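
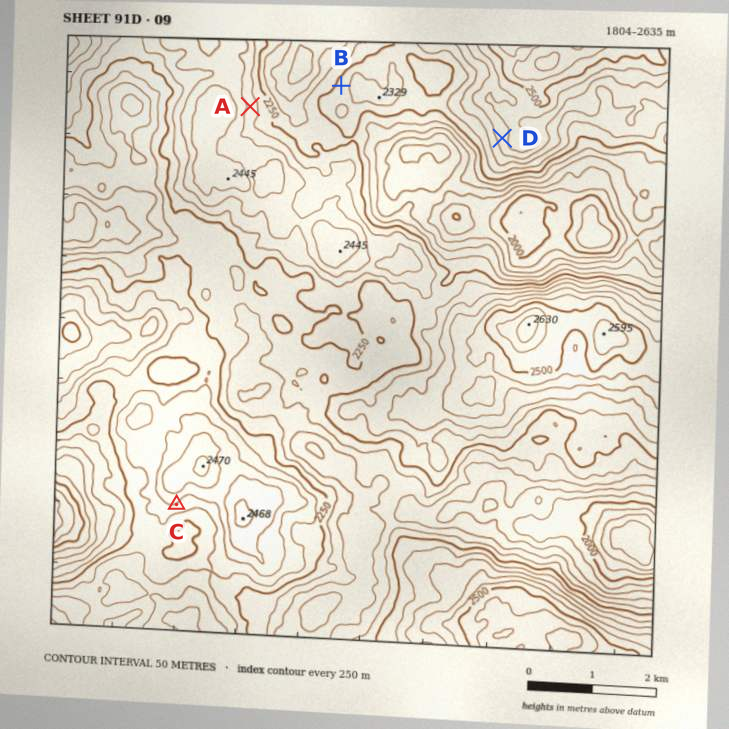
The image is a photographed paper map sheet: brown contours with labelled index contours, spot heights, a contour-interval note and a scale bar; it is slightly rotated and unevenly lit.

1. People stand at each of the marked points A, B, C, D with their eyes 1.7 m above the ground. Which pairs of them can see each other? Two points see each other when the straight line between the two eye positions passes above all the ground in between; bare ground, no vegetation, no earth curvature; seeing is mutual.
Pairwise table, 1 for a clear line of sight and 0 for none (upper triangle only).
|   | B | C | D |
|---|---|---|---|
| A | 1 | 0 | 1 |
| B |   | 0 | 0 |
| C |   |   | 0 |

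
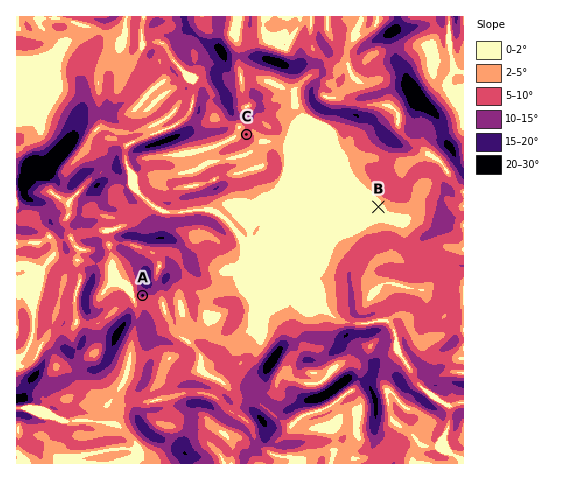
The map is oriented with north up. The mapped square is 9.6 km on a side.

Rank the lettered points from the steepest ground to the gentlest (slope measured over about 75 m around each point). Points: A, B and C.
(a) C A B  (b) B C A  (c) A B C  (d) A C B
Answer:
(d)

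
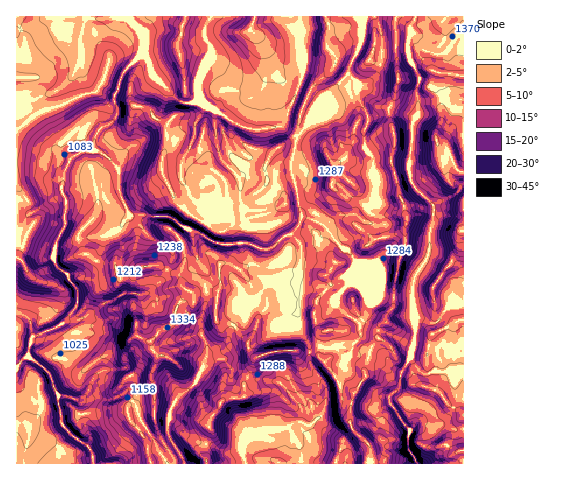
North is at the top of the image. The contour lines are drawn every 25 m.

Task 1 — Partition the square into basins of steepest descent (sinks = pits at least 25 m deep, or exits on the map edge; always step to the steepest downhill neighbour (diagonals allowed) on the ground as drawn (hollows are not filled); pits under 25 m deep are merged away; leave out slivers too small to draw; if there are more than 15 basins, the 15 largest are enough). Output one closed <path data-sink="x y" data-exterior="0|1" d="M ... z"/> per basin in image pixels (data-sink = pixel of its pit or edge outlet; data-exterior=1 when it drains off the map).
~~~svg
<path data-sink="92 458" data-exterior="0" d="M463 16l-447 1 1 447 134 0-4-23-15-18-4-9 0-8 9-10 17-6-3-16 8-18 6 0 14 9 10 17 8 8 7 22 6 8 12-19 7-3 16-2 0-14 10-24 17-6 29-1 15 2 26 33 7 2 5 5 3-3 9-14-1-9 5-16 8-12 1-11 7-7 0-5 7-9 1-22 5-25 7-15-2-17 3-11-15-52 3-25-6-22 0-10 6-11 4-17 18 2 13 5 8-15-1 18 5 7 0 23-6 12 1 12 4 6 9 4 6 14 5 4 3 0z"/><path data-sink="418 463" data-exterior="1" d="M438 72l-8 15-13-5-18-2-4 17-6 11 0 10 6 22-3 25 15 52-3 11 2 17-7 15-5 25 0 19-8 12 0 5-6 5-2 13-8 12-5 16 1 9-13 19-3 26 3 10 15 13 4 20 92-1 0-290-8-5-6-14-9-4-4-6-1-12 6-12 0-23-5-7z"/><path data-sink="242 451" data-exterior="0" d="M301 351l-23 0-23 7-10 24 0 14-16 2-7 3-12 19-1 6 2 5-5 11 1 22 129-1 8-22 12-8-6-10 1-20 3-10-16-11-5-10-17-19z"/><path data-sink="185 463" data-exterior="1" d="M165 356l-8 1-6 17 3 16-17 6-8 8 0 14 18 23 5 23 54 0 0-22 5-11-2-5 1-7-6-7-7-22-8-8-10-17z"/>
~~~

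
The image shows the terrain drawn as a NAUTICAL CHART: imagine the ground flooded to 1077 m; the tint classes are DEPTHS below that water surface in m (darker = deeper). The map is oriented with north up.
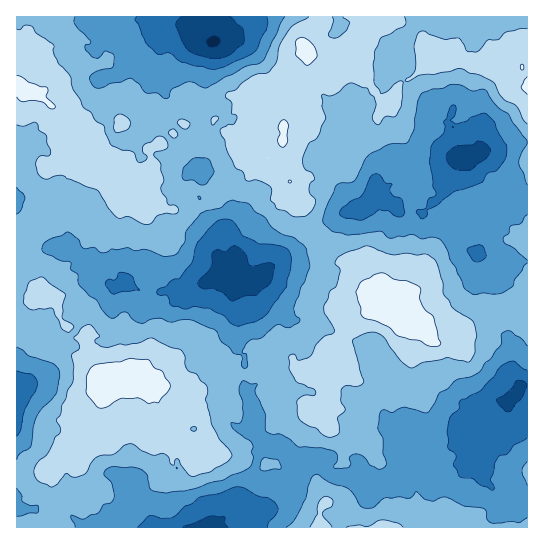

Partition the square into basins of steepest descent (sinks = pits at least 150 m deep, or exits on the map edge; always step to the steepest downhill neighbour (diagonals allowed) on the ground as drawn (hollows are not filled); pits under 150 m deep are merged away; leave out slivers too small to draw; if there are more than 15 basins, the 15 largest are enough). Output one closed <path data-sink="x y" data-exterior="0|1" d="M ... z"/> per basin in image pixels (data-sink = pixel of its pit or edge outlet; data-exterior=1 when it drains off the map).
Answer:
<path data-sink="254 282" data-exterior="0" d="M335 55l-13 2-14-2-4 20 1 11-2 8 5 23-22 6-2 2-2 16-12 3-13-8-15 5-8 0-20-18-7 1-8-3-6 3-14 0-6 9-4 2-10 10-10 4 3 16-5 14-10 9-12-1-1-8-7-7-10-4-14-3-7 4-5-2-5-6 0-8-8-8-3-18-10-18-12-10-10-6-11-1-3-4-2 0-1 219 3 1 7-4 9-9-4 7 2 7-4 12 10 20 4 3 8 0 17-10-1-7 14 5 6 0-2 11 3 6 0 12 14 19 5-7 6-2 6 1 16 7 11 0 27 17 10-4 14 0 10-8 15-5 17-4 10 1 16-9 0 24 14 8-6 6 2 16 7-4 23-5 13 0 12 16 15 0 14-13-2-7-8-2 6-2 9-9 3-9-5-5 9 0 7 4 7 0 6-5 14-4 6-7 1-8 0-31-3-9-14-9-4-9-4-3-4 1-3-7-15-12-10-21-17-1-22-17-9-13-4-24-14-20 0-4 4-2 12-3 16 0 12-5 9-1 7-8-2-9 2-13 24-13 6-14 8-8-10-9-12-22-6-6-5-4-13-2z"/><path data-sink="214 42" data-exterior="0" d="M527 16l-510 0-1 71 3 1 3 4 11 1 10 6 12 10 10 18 3 18 8 8 0 8 5 6 5 2 7-4 14 3 10 4 7 7 1 8 12 1 10-9 5-14-3-16 10-4 10-10 4-2 6-9 14 0 6-3 8 3 7-1 20 18 8 0 15-5 13 8 12-3 2-16 2-2 22-6-5-23 6-39 12 2 14-2 6 8 13 2 11 10 12 22 10 8 6-4 4-14 16-10 20-20 28 3 12 4 18-1 11 2 13-2 8 4 4 9z"/><path data-sink="466 155" data-exterior="0" d="M434 57l-21 20-16 10-4 14-14 13-6 14-24 13-2 12 2 10-7 8-9 1-12 5-16 0-12 3-4 2 0 4 14 20 5 27 13 15 6 3 11 9 17 1 10 21 15 12 3 7 6 0 6 11 15 9 9 3 12 16 6 3 16 1 6-3 2-8 9-9 25-19 10 4 6 0 7-4 10 1 0-229-5-10-8-4-13 2-11-2-18 1-12-4z"/><path data-sink="515 395" data-exterior="0" d="M525 305l-7 0-7 4-6 0-10-4-25 19-9 9-2 8-6 3-16-1-6-3-12-16-9-3 2 9 0 31-3 10-4 5-14 4-6 5-7 0-7-4-10 1 6 4-2 7-10 11-6 2 8 2 2 7-12 12-15 2 11 13 0 19-15 12-7 9 0 9 4 11 22 15 3 11 89 0 8-5 7 5 74-1 0-220z"/><path data-sink="209 527" data-exterior="1" d="M263 368l-14 8-10-1-26 6-20 12-10-1-10 4-11-8-2 1 13 12 5 7 16-3 9 6 2 7 3 15-1 12-8 10-6 1-14 11-7-5 1-8 11-7-6-12-7 2-24 0-9-13-8 0-27 15-6-6-8-1-6-7-8 9-12 19 12 8 26 30-8 10-12-2-13-13-1-7-17-15-3 3 0 4 18 20 0 18-2 10-12 8 267 1 2-18 5-8-4-11 0-9 7-9 15-12 1-12-3-11-18-17-5-9-13 0-23 5-7 4-2-16 6-6-14-8z"/><path data-sink="17 385" data-exterior="1" d="M31 297l-5 7-10 5 0 161 18-1 9 3 24-25 8-13 8-8 0-25 6-6 19-9-19-23-1-14-6-10-11-3-2-5-2 4-16 9-8 0-4-3-10-20 4-12z"/>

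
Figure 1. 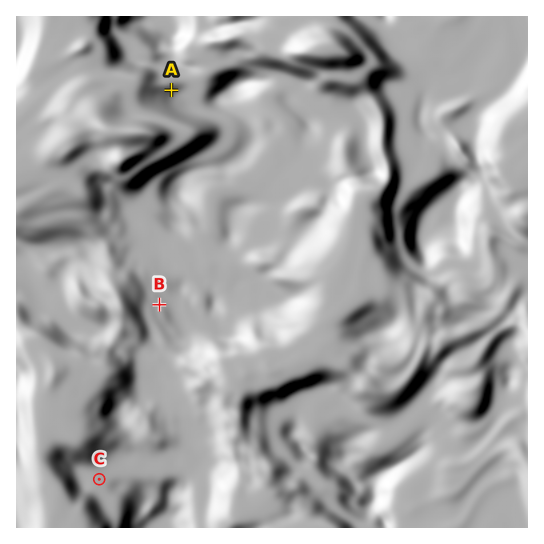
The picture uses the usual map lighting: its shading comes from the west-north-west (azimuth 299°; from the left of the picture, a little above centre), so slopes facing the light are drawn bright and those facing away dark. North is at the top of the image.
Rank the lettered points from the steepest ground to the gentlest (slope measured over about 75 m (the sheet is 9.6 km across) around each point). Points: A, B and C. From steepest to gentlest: A B C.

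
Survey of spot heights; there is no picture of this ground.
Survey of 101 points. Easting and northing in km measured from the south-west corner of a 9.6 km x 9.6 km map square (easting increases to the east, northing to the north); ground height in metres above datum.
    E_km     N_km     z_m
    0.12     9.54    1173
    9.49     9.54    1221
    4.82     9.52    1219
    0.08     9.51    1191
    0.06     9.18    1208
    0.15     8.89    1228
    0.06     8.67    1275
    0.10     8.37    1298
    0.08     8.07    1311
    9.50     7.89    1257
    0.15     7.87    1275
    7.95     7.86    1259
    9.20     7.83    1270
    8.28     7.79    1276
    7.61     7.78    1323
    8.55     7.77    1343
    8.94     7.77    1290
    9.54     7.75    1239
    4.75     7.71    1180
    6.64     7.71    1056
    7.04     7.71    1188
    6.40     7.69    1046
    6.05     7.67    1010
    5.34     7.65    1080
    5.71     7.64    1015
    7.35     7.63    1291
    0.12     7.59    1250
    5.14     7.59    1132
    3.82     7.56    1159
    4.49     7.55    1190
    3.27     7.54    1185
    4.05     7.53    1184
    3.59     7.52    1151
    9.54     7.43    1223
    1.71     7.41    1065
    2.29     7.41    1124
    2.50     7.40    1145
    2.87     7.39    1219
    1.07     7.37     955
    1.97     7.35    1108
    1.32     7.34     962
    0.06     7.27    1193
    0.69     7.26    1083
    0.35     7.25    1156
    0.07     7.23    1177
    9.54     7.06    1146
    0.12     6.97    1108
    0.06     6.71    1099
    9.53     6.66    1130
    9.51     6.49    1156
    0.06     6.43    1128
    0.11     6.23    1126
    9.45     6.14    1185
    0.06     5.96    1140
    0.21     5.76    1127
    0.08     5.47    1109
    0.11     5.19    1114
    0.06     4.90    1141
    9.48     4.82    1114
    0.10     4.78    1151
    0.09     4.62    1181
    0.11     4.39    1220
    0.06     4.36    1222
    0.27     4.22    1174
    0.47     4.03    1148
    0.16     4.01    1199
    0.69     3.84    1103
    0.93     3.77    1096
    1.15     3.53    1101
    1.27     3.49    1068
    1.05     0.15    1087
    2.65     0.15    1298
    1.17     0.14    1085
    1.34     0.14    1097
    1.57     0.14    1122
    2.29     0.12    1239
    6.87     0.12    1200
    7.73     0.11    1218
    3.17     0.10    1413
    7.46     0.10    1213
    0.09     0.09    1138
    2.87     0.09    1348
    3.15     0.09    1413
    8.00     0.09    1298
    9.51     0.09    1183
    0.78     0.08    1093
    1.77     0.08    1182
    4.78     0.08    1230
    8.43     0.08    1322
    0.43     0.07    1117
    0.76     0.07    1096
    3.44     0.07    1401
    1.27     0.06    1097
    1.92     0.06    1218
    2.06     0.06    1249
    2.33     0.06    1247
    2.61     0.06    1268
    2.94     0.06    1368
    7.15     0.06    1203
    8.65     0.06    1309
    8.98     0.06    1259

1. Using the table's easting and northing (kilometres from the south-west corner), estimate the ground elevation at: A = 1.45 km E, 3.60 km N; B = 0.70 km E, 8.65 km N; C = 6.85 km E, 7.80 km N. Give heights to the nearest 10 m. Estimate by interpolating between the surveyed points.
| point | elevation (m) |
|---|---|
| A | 1070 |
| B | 1140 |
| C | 1110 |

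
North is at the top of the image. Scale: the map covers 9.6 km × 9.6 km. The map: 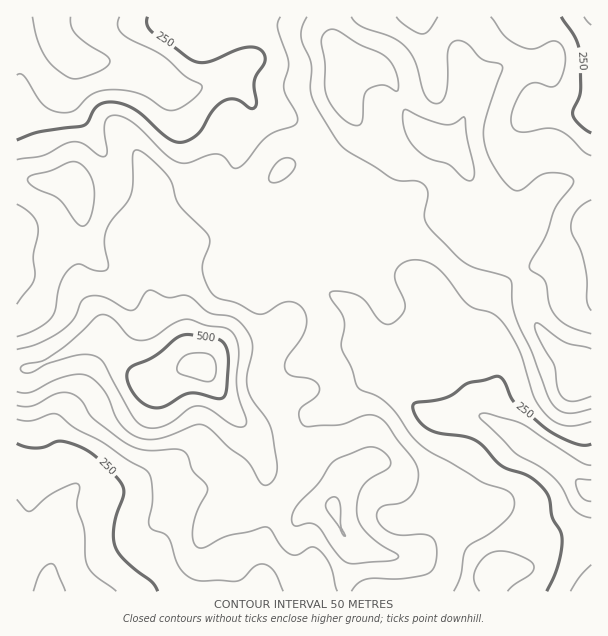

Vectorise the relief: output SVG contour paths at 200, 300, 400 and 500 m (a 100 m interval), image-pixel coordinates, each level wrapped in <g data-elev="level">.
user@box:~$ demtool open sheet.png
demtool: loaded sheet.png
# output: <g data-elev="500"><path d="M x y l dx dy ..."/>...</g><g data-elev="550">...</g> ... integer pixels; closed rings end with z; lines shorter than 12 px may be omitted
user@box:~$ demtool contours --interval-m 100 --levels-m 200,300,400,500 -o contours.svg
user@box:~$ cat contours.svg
<g data-elev="200"><path d="M570 591l9-14 12-12"/><path d="M591 518l-9-3-7-5-5-6-9-18-7-8-14-11-25-14-34-34-2-3 3-3 4 0 35 10 58 38 12 4"/><path d="M17 499l9 11 4 1 24-19 18-8 6 0 2 4-3 19 7 23 1 25 2 9 8 11 21 16"/><path d="M119 17l-1 9 5 9 38 19 24 22 16 8 1 5-6 7-14 11-12 3-6-1-17-12-10-4-15-3-17 0-15 5-16 16-14 1-9-2-7-5-20-29-4-2-3 1"/></g><g data-elev="300"><path d="M454 591l7-15 3-21 2-6 5-5 21-12 16-14 6-11-1-10-6-6-25-9-56-33-14-12-15-23-10-10-10-8-18-8-3-5-5-16-9-19-1-6 3-15 0-9-13-19-1-6 3-2 8 0 17 5 8 6 14 19 6 3 4 0 10-7 5-9-1-8-9-21 0-6 2-4 6-6 8-3 9 0 11 4 13 11 24 30 8 4 16 4 12 11 16 29 14 45 13 18 8 6 11 4 10 0 15-4"/><path d="M508 591l5-6 18-12 3-7-3-5-9-4-10-4-11-2-7 1-6 2-6 6-5 7-3 12 6 12"/><path d="M17 419l13 2 20-7 7 0 17 14 27 13 27 19 19 11 4 8 2 15-4 31 4 5 11 3 4 4 10 27 5 8 6 5 12 4 36 0 6-3 12-12 9-2 6 3 5 5 8 19"/><path d="M591 311l-4-9 0-23-4-19-3-12-8-14-1-7 1-8 4-8 7-7 8-4"/><path d="M17 204l10 6 6 6 4 6 1 8-5 25 2 18-1 6-3 6-14 19"/><path d="M591 156l-7-4-17-17-9-5-12-2-24 4-6-1-3-3-2-6 1-8 9-22 6-6 6-3 6 0 12 4 6-2 4-7 3-9 1-16-4-8-6-4-6 1-16 7-6-1-9-3-13-9-14-19"/><path d="M280 17l-2 6 0 6 11 34-5 26 2 7 11 18 0 8-4 4-17 5-9 5-8 8-13 17-7 7-6 0-8-10-7-4-9 1-21 8-12-2-12-8-30-30-9-5-9-3-8 2-3 6 0 11 2 16-2 6-6 0-16-13-9-1-9 2-23 12-25 4"/><path d="M438 17l-9 13-3 3-4 1-14-7-12-10"/></g><g data-elev="400"><path d="M347 563l7 1 35-3 6-1 4-3-2-3-16-9-13-11-7-9-4-9 1-16 5-14 6-7 17-9 4-5 0-4-3-6-6-5-6-3-12 1-30 14-15 21-20 21-6 11 0 6 2 5 15-3 9 4 18 26z"/><path d="M17 392l7 1 6-1 32-15 13-3 11 1 7 4 9 9 6 10 11 24 6 7 9 7 10 3 12 0 14-4 24-10 9 0 7 4 18 18 18 13 17 25 3 0 4-2 6-9 1-12-6-34-5-9-14-20-5-12 0-12 5-25 0-9-9-15-10-9-24-5-17-14-6-3-18 3-15-7-4-1-5 4-7 13-6 3-6-1-20-11-13-2-10 4-8 18-14 14-22 12-21 5"/><path d="M591 349l-25-6-26-19-3-1-2 1 0 6 3 8 16 27 3 22 4 9 5 4 6 1 19-5"/><path d="M467 180l3 1 3-2 1-8-7-33-3-21-11 7-7 1-21-6-18-9-3 0-1 7 1 12 4 9 6 9 14 11 21 6z"/><path d="M353 125l6 0 3-3 2-24 3-8 7-3 9-2 13 6 2-4 0-9-5-13-9-9-25-12-21-13-8-2-6 4-3 8 4 22 0 29 4 9 7 11 9 9z"/></g><g data-elev="500"><path d="M150 407l6 1 8-1 19-12 8-2 9 1 18 5 6-2 3-8 1-29-1-10-3-7-9-5-24-3-8 0-7 4-23 18-22 10-3 4-1 4 3 12 8 12z"/></g>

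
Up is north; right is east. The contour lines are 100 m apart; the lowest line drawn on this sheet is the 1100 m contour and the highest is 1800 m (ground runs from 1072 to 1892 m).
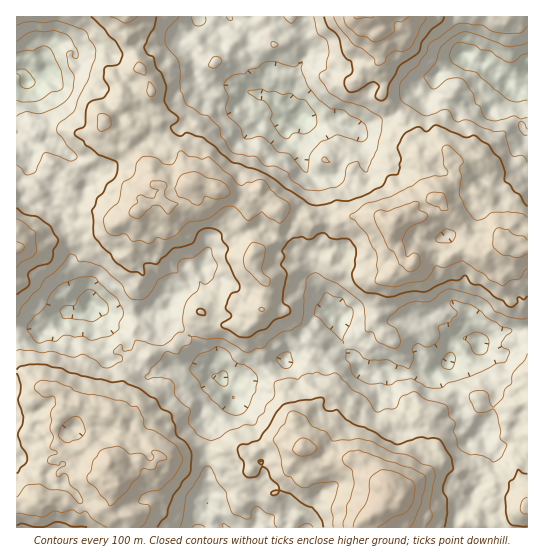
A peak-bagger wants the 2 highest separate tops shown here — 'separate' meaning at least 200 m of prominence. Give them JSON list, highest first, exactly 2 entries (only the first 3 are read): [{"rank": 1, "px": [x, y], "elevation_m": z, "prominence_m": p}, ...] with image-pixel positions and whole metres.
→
[{"rank": 1, "px": [389, 491], "elevation_m": 1892, "prominence_m": 820}, {"rank": 2, "px": [109, 463], "elevation_m": 1798, "prominence_m": 377}]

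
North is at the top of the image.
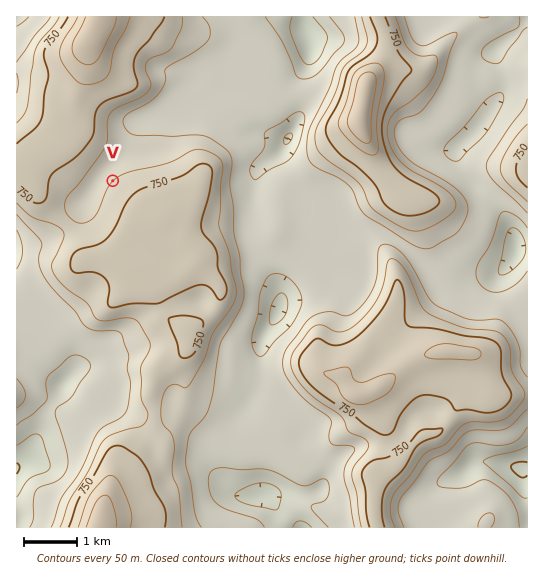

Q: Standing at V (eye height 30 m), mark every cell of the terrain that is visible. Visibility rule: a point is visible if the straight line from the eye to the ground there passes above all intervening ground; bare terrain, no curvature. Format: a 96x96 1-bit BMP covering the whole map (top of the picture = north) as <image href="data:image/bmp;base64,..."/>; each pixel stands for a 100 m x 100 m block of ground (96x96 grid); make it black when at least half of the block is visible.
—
<image width="96" height="96" href="data:image/bmp;base64,Qk2+BAAAAAAAAD4AAAAoAAAAYAAAAGAAAAABAAEAAAAAAIAEAAATCwAAEwsAAAIAAAAAAAAA////AAAAAAAAAAAAAAAAAAAAAAAAAAAAAAAAAAAAAAAAAAAAAAAAAAAAAAAAAAAAAAAAAAAAAAAAAAAAAAAAAAAAAAAAAAAAAAAAAAAAAAAAAAAAAAAAAAAAAAAAAAAAAAAAAAAAAAAAAAAAAAAAAAAAAAAAAAAAAAAAAAAAAAAAAAAAAAAAAAAAAAAAAAAAAAAAAAAAAAAAAAAAAAAAAAAAAAAAAAAAAAAAAAAAAAAAAAAAAAAAAAAAAAAAAAAAAAAAAAAAAAAAAAAAAAAAAAAAAAAAAAAAAAAAAAAAAAAAAAAAAAAAAAAAAAAAAAAAAAAAAAAAAAAAAAAAAAAAAAAAAAAAAAAAAAAAAAAAAAAAAAAAAAAAAAAAAAAAAAAAAAAAAAAAAAAAAAAAAAAAAAAAAAAAAAAAAAAAAAAAAAAAAAAAAAAAAAAAAAAAAAAAAAAAAAAAAAAAAAAAAAAAAAAAAAAAAAAAAAAAAAAAAAAAAAAAAAAAAAAAAAAAAAAAAAAAAAAAAAAAAAAAAAAAAAAAAAAAAAAAAAAAAAAAAAAAAAAAAAAAAAAAAAAAAAAAAAAAAAAAAAAAAAAAAAAAAAAAAAAAAAAAAAAAAAAAAAAAAAAAAAAAAAAAAAAAAAAAAAAAAAAAAAAAAAAAAAAAAAAAAAAAAAAAAAAAAAAAAAAAAAAAAAAAAAAAAAAAAAAAAAAAAAAAAAAAAAAAAAAAAAAAAAAAAAAAAAAAAAAAAAAAAAAAAAAAAAAAAAAAAAAAAAAAAAAAAAAAAAAAAAAAAAAAAAAAAAAAAAAAAAAAAAAAAAAAAAAAAAAAAAAAPgAAAAAAAAAAAAAAf4AAAAAAAAAAAAAAf8AAAAAAAAAAAAAAP+AAAAAAAAAAAAAAP/AAAAAAAAAAAAAAf/AAAAAAAAAAAAAA//AAAAAAAAAAAAAB//gAAAAAAAAAAAAD//gAAAAAAAAAAAAH//wAAAAAAAAAAAAH//4AAAAAAAAAAAAP//8AAAAAAAAAAAAP///AAAAAAAAAAAAP///4AAAAAAAAAAAP////wAAAAAAAAAAP////4AAAAAAAAAAH////4AAAAAAAAAAD////4AAAAAAAAAAA////wAAAAAAAAAAAP///wAAAAAAAAAAAH///gAAAAMAAAAAAD///AAAAA8AAAAAAD//+AAAAB4AAAAAAB//4AAAAH4AAAAAAB///4AAAP4AAAAAAB////AAAP4AAAAAAD////8AAP4AAAAAAH/////wAP4AAAAAAH/////+AP4AAAAAAH//////wP4AAAAAAH////////4AAAAAAH////////8AAAAAAH/gf///B/8AAAAAAP+AP///A/8AAAAAAP+AH///Af4AAAAAAf8AH///AP4AAAAAAf8AP//+AP8AAAAAAH8AP//+AH+AAAAAAD8Af//8AH/AAAAAAA+A///8AD/gAAAAAAfA///wAB/gAAAAAAPg/+fgAD/gAAAAAAHg/APgAD/gAAAAAADw4APAAH/AAAAAAAAwQAHAAP/AAAAA="/>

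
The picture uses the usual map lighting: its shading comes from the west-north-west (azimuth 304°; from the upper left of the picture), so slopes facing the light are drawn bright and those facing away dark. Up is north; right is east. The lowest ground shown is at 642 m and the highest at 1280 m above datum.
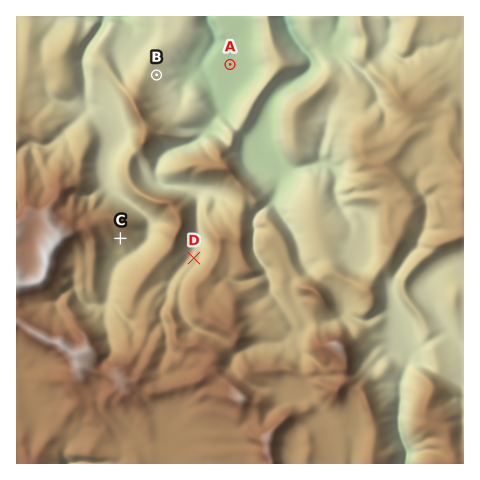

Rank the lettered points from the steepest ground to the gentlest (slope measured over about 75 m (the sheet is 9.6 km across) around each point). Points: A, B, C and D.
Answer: C B D A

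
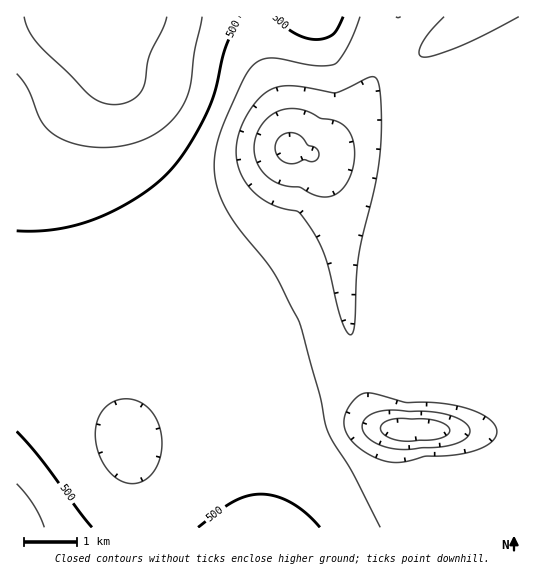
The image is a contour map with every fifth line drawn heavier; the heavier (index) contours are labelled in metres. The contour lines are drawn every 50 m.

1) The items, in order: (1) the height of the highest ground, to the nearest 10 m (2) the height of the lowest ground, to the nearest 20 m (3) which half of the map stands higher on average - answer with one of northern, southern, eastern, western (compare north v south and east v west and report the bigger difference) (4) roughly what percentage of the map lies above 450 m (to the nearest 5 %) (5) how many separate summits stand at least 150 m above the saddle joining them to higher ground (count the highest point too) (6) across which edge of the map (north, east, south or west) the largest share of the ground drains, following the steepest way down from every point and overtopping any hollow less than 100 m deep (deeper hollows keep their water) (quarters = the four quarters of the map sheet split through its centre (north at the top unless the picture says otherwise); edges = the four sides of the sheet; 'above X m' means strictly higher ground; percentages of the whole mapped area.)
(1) The highest point reaches roughly 650 m.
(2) About 260 m is the lowest elevation on the sheet.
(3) Taken as a whole, the western half is higher than the eastern.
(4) Ground above 450 m makes up about 50 % of the sheet.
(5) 1 summit rises at least 150 m above its surroundings.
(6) Drainage is mainly to the north: more ground falls towards that edge than towards any other.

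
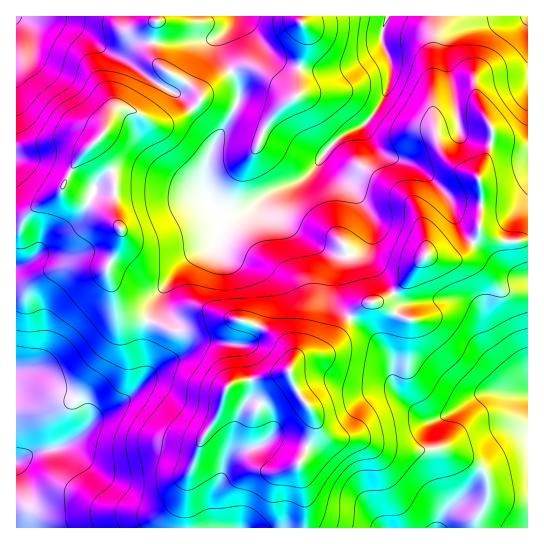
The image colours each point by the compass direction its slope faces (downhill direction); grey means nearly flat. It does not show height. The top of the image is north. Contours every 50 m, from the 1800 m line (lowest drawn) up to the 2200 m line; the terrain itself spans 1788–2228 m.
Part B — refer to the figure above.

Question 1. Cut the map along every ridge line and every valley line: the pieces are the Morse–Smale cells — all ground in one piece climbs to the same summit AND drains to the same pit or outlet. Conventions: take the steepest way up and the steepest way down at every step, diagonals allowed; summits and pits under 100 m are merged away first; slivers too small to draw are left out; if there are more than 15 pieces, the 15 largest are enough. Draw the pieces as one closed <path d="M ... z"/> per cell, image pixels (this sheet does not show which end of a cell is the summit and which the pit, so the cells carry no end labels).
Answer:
<path d="M527 16l-140 0-6 17 0 9 8 17 2 16-4 16-14 23-8 10-24 12-17 17-11 17-10 9-36 14-17 16-24 10-6 8-4 15-34 22-23 29-7 12-4 16 26 10 16 0 39-12 18 2 19 8 12 8 13 16 0 12 6-6 8-4 14-2 8-4 6-6 15-24 13-12 6-4 12-2 16-9 31-36 16 3 12 0 7-3 14-15 4-13 4 7 8 4 12 2 24-1z"/><path d="M479 228l-4 13-14 15-7 3-28-3-31 36-16 9-12 2-6 4-13 12-15 24-6 6-8 4-14 2-8 4-6 7-2 7 3 8 9 17 11 12 3 9-6 24-10 20 5 26 2 39 222-1 0-286-25 0-12-2-8-4z"/><path d="M234 319l-13 1-31 11-16 0-27-10-3 13 1 40-8 15-15 14-27 14-13 16-13 10-12 5-26 5-15 8 0 66 289 1 0-27-6-38 6-10 8-22 2-12-3-9-11-12-9-17-3-8 3-16-5-11-21-17-19-8z"/><path d="M94 143l-17 16-16 31-6 6-20 11-12 10-7 2 1 241 22-9 22-4 14-8 20-22 34-20 12-14 4-9-1-40 4-13-18-5-11-9-11-32 0-9 9-19 4-17-6-16 0-36-6-13z"/><path d="M386 16l-151 0-2 2-5 11-8 8-1 9 18 39 2 13-10 21-20 34-5 20 1 24 14 16 6 3 17-3 8-4 17-16 36-14 10-9 11-17 17-17 26-14 13-17 7-14 4-16-2-16-8-17 0-9 6-14z"/><path d="M29 16l-13 1 1 202 6-2 12-10 20-11 6-6 16-31 27-26 5-15 9-9 12 0 24 14 9 1 15-5 14-10-13-14-24-12-28-22-20-9-33-25-21-7z"/><path d="M193 108l-15 11-15 5-9-1-24-14-12 0-9 9-5 15-9 10 14 22 6 13 0 36 6 16-4 17-9 19 0 9 11 32 8 8 16 5 5-1 8-22 24-31 17-13 14-6 6-8 6-17 8-5-12-4-14-16-1-24 5-20 7-15-4-8z"/><path d="M234 16l-76 0-5 17 0 21 4 9 13 10 21 12 8 8 1 8-7 8 19 21 5 9 12-20 10-21-2-13-18-39 1-9 8-8z"/><path d="M157 16l-128 1 24 3 21 7 33 25 20 9 28 22 24 12 14 13 7-7-1-8-8-8-29-17-7-10-2-25 4-12z"/>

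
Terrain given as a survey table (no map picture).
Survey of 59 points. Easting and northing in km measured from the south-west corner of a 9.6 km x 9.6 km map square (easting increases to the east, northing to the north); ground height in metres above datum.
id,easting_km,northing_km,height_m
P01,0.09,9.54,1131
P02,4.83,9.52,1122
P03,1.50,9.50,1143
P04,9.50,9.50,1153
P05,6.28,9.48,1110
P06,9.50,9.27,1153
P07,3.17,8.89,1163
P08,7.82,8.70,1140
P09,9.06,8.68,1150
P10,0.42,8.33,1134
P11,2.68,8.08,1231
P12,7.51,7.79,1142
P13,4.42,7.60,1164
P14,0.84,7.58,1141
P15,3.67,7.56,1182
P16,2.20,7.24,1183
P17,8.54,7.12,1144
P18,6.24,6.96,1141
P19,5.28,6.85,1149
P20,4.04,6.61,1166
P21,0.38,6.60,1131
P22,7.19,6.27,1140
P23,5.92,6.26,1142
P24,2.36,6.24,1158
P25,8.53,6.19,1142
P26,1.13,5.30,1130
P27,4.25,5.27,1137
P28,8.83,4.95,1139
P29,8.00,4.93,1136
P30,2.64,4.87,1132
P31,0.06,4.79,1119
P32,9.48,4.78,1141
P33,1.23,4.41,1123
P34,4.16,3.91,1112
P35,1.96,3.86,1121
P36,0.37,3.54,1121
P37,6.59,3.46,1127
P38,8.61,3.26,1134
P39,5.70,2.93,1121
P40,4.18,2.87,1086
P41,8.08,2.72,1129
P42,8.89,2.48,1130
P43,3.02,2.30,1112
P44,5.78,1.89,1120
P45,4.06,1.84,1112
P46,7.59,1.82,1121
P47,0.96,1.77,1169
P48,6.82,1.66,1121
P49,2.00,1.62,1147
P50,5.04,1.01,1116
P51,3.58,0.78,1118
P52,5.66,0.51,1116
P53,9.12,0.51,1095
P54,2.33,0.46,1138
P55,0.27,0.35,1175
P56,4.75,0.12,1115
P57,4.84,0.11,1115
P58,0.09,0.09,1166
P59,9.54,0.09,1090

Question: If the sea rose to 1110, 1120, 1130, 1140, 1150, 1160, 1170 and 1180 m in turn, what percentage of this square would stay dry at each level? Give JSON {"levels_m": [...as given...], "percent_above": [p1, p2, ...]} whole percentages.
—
{"levels_m": [1110, 1120, 1130, 1140, 1150, 1160, 1170, 1180], "percent_above": [94, 78, 58, 36, 18, 11, 7, 3]}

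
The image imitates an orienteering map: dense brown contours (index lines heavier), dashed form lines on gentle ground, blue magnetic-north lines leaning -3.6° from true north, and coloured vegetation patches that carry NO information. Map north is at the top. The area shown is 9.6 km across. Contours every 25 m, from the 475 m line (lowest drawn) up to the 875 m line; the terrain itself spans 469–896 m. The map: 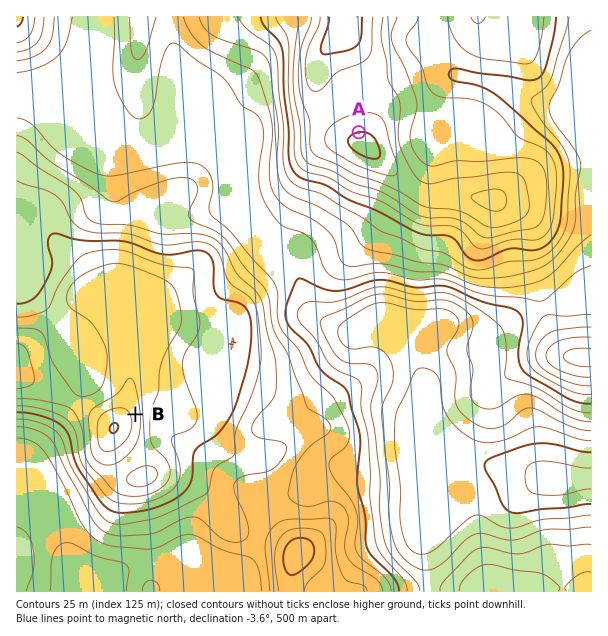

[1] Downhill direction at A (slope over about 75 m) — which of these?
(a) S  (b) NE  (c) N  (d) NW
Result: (c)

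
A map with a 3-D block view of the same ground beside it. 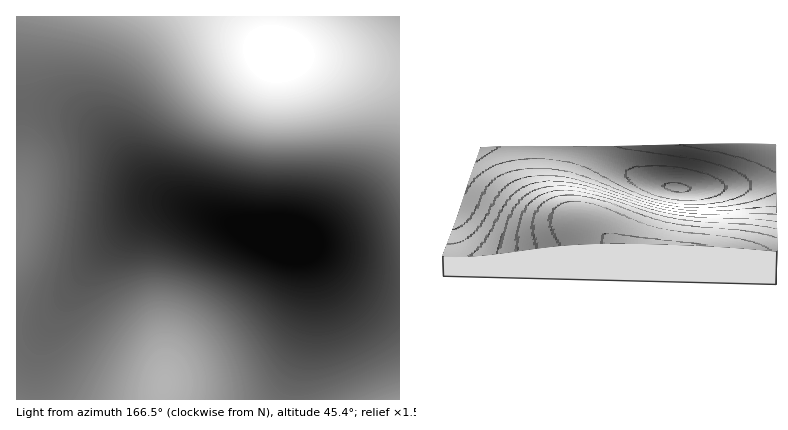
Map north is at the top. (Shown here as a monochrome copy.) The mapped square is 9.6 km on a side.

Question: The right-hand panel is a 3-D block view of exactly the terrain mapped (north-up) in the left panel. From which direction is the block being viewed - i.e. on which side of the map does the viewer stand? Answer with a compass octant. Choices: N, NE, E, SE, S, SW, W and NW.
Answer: S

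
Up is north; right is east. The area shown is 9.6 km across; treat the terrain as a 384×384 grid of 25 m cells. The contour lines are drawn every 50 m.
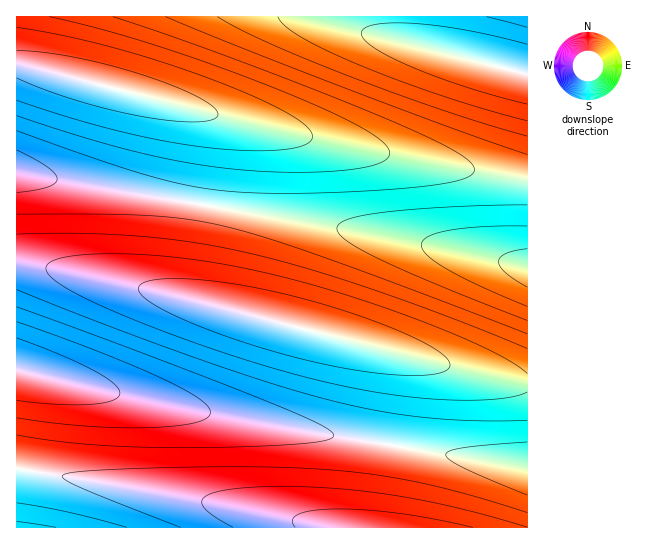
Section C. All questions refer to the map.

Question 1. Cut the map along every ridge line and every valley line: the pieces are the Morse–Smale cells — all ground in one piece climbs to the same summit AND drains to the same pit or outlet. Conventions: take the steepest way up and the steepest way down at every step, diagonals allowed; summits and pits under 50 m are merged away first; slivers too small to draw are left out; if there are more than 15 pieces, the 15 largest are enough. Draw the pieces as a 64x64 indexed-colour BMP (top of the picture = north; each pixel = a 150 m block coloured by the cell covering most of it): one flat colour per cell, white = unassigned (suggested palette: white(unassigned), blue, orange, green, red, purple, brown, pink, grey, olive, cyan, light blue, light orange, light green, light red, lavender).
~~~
<image width="64" height="64" href="data:image/bmp;base64,Qk12CAAAAAAAAHYAAAAoAAAAQAAAAEAAAAABAAQAAAAAAAAIAAATCwAAEwsAABAAAAAAAAAA////ALR3HwAOf/8ALKAsACgn1gC9Z5QAS1aMAMJ34wB/f38AIr28AM++FwDox64AeLv/AIrfmACWmP8A1bDFAIiIiIiIiIiIiIiIiIiIiIiIiIMzMzMzMzMzMzMzMzMziIiIiIiIiIiIiIiIiIiIiDMzMzMzMzMzMzMzMzMzMzOIiIiIiIiIiIiIiIiIiDMzMzMzMzMzMzMzMzMzMzMzM4iIiIiIiIiIiIiIgzMzMzMzMzMzMzMzMzMzMzMzMzMziIiIiIiIiIiDMzMzMzMzMzMzMzMzMzMzMzMzMzMzMzOIiIiIiIgzMzMzMzMzMzMzMzMzMzMzMzMzMzMzMzMzM4iIiDMzMzMzMzMzMzMzMzMzMzMzMzMzMzMzMzMzMzMzMzMzMzMzMzMzMzMzMzMzMzMzMzMzMzMzMzMzMzMzMzMzMzMzMzMzMzMzMzMzMzMzMzMzMzMzMzMzMzMzMxERETMzMzMzMzMzMzMzMzMzMzMzMzMzMzMzMzMzERERERERMzMzMzMzMzMzMzMzMzMzMzMzMzMzMzMREREREREREREzMzMzMzMzMzMzMzMzMzMzMzMzMxERERERERERERERETMzMzMzMzMzMzMzMzMzMzMzERERERERERERERERERERMzMzMzMzMzMzMzMzMzMxEREREREREREREREREREREREzMzMzMzMzMzMzMzERERERERERERERERERERERERERETMzMzMzMzMzMzERERERERERERERERERERERERERERERMzMzMzMzMxEREREREREREREREREREREREREREREREREzMzMzMxERERERERERERERERERERERERERERERERERETMzMRERERERERERERERERERERERERERERERERERERFEMRERERERERERERERERERERERERERERERERERERREREQRERERERERERERERERERERERERERERERERERRERERERBERERERERERERERERERERERERERERERERREREREREREERERERERERERERERERERERERERERERREREREREREREQRERERERERERERERERERERERERERRERERERERERERERBERERERERERERERERERERERERREREREREREREREREREERERERERERERERERERERERFEREREREREREREREREREQRERERERERERERERERERFERERERERERERERERERERERBERERERERERERERERFEREREREREREREREREREREREREERERERERERERERFEREREREREREREREREREREREREREQRERERERERERF3d0RERERERERERERERERERERERERERBERERERERd3d3d0REREREREREREREREREREREREREREERERERd3d3d3d3dEREREREREREREREREREREREREREQREXd3d3d3d3d3d0RERERERERERERERERERERERERERHd3d3d3d3d3d3d3RERERERERERERERERERERERERFVVd3d3d3d3d3d3d3dERERERERERERERERERERERFVVVVV3d3d3d3d3d3d3d0RERERERERERERERERERVVVVVVVVXd3d3d3d3d3d3d3REREREREREREREREVVVVVVVVVVVVd3d3d3d3d3d3d3dERERERERERERVVVVVVVVVVVVVVVV3d3d3d3d3d3d3d3REREREREVVVVVVVVVVVVVVVVVVVXd3d3d3d3d3d3d3dERERVVVVVVVVVVVVVVVVVVVVVVVd3d3d3d3d3d3d3d1VVVVVVVVVVVVVVVVVVVVVVVVVVV3d3d3d3d3d3ZmZmVVVVVVVVVVVVVVVVVVVVVVVVVVVXd3d3d3dmZmZmZmZVVVVVVVVVVVVVVVVVVVVVVVVVVVd3d2ZmZmZmZmZmZlVVVVVVVVVVVVVVVVVVVVVVVVVVVmZmZmZmZmZmZmZmVVVVVVVVVVVVVVVVVVVVVVVSIiImZmZmZmZmZmZmZmZlVVVVVVVVVVVVVVVVVVUiIiIiIiZmZmZmZmZmZmZmZmVVVVVVVVVVVVVVVVIiIiIiIiIiJmZmZmZmZmZmZmZmZVVVVVVVVVVVVSIiIiIiIiIiIiImZmZmZmZmZmZmZmZlVVVVVVVVUiIiIiIiIiIiIiIiIiZmZmZmZmZmZmZmZmVVVVVVUiIiIiIiIiIiIiIiIiIiJmZmZmZmZmZmZmZmZVVVUiIiIiIiIiIiIiIiIiIiIiImZmZmZmZmZmZmZmZlUiIiIiIiIiIiIiIiIiIiIiIiIiZmZmZmZmZmZmZmYiIiIiIiIiIiIiIiIiIiIiIiIiIiJmZmZmZmZmZmYiIiIiIiIiIiIiIiIiIiIiIiIiIiIiImZmZmZmZmYiIiIiIiIiIiIiIiIiIiIiIiIiIiIiIiIiZmZmZmYiIiIiIiIiIiIiIiIiIiIiIiIiIiIiIiIiIiJmZmYiIiIiIiIiIiIiIiIiIiIiIiIiIiIiIiIiIiIiImYiIiIiIiIiIiIiIiIiIiIiIiIiIiIiIiIiIiIiIimZIiIiIiIiIiIiIiIiIiIiIiIiIiIiIiIiIiIiIimZmZkiIiIiIiIiIiIiIiIiIiIiIiIiIiIiIiIiIimZmZmZmSIiIiIiIiIiIiIiIiIiIiIiIiIiIiIiIimZmZmZmZmZIiIiIiIiIiIiIiIiIiIiIiIiIiIiIiIpmZmZmZmZmZkiIiIiIiIiIiIiIiIiIiIiIiIiIiIiIpmZmZmZmZmZmSIiIiIiIiIiIiIiIiIiIiIiIiIiIiIimZmZmZmZmZmZ"/>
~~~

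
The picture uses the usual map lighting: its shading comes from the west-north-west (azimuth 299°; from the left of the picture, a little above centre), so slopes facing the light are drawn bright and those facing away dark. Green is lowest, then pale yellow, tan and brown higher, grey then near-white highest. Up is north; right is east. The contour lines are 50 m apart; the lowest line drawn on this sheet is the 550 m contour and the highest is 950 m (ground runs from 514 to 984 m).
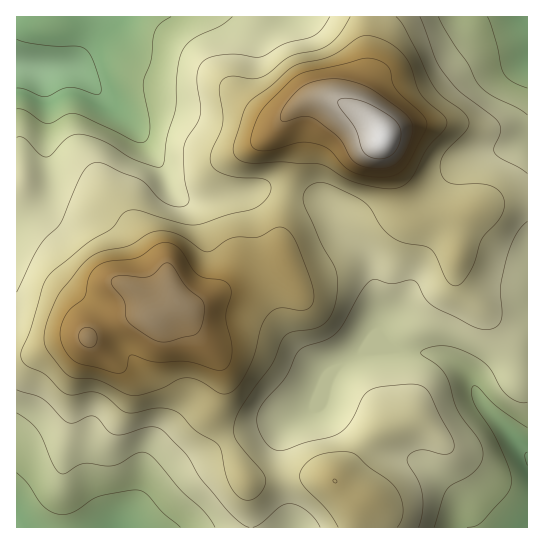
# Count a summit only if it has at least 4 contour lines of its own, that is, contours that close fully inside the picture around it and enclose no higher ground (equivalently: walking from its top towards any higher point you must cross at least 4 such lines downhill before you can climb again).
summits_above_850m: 1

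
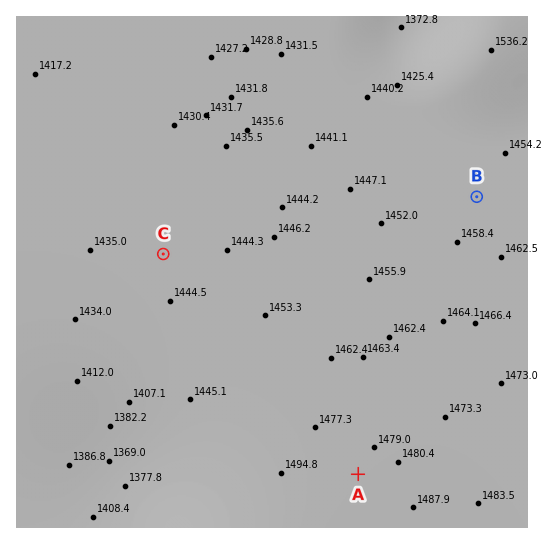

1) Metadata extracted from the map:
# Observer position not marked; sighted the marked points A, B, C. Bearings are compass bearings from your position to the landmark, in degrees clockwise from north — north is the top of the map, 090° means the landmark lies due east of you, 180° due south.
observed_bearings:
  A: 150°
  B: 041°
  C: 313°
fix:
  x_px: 309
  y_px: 390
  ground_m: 1465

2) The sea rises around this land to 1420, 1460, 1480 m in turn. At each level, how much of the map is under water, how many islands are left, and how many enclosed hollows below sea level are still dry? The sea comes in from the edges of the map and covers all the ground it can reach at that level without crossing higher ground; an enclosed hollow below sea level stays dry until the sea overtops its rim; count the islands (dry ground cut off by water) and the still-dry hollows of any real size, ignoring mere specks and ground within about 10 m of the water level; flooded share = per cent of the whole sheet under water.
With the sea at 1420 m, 12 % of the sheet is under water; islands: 0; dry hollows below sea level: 0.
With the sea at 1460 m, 70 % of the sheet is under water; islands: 0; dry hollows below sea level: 0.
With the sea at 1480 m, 89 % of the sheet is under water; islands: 0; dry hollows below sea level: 0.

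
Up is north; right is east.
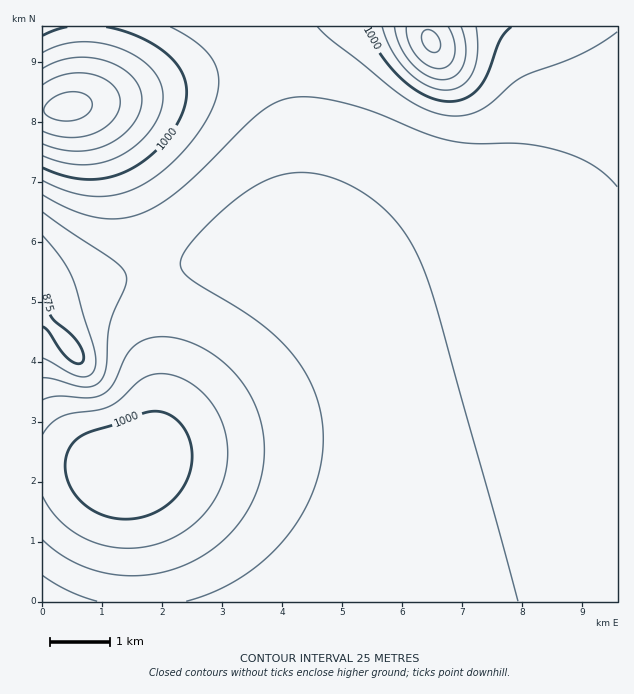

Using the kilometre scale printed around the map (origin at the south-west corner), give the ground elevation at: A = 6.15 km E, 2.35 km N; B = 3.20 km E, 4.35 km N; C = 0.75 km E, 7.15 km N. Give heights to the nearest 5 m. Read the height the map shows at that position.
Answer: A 920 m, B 935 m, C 1010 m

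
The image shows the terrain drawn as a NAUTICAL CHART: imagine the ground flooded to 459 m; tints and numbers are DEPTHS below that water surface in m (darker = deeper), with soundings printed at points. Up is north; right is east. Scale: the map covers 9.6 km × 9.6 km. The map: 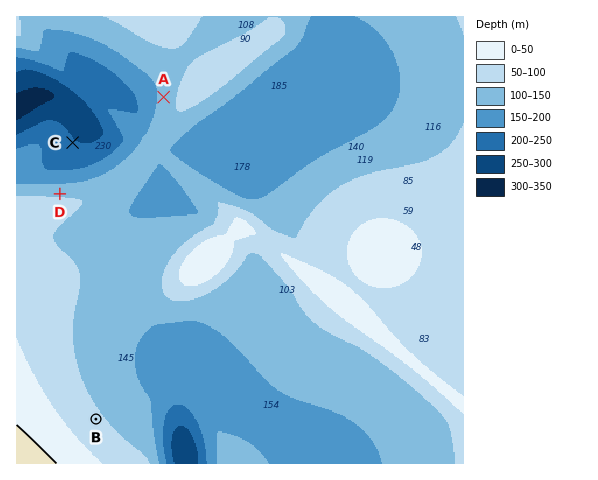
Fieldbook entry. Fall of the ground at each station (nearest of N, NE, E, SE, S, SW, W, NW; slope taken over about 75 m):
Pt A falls W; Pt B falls NE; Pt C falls NE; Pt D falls N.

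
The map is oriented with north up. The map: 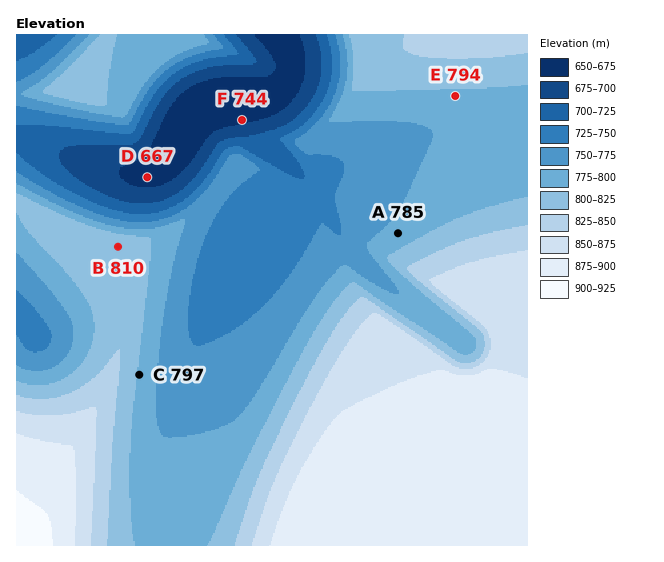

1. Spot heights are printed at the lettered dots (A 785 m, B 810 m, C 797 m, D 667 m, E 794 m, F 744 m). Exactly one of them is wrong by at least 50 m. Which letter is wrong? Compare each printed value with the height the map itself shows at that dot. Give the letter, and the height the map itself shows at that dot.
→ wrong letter F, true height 669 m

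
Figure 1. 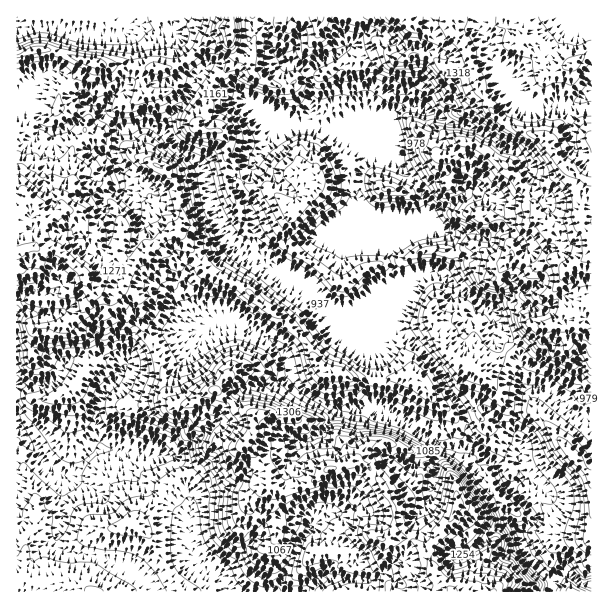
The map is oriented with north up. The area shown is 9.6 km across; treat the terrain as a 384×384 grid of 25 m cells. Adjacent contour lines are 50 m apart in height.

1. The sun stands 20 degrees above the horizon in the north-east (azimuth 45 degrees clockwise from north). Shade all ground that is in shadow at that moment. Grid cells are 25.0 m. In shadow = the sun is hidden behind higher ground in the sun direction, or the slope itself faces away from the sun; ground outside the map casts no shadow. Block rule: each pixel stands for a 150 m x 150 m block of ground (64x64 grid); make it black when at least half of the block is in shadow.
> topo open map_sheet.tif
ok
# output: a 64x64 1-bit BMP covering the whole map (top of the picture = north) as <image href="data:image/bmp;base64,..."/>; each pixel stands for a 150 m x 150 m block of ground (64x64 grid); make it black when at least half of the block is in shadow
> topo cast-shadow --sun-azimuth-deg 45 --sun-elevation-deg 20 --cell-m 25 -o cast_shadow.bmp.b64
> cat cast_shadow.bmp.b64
<image width="64" height="64" href="data:image/bmp;base64,Qk0+AgAAAAAAAD4AAAAoAAAAQAAAAEAAAAABAAEAAAAAAAACAAATCwAAEwsAAAIAAAAAAAAA////AAAAAAAAAAA3AIAAAAAAAeP9IgAfAAAF8gMAAD4AAA/xB4AAbgAAD+AHgADHAAAPwAcAAMIAAA+gAgAAgAAADwAAAAEAAAAfAAAAAEcAAD8AAYEAzwAAPwBhgYCfAAA/ACEDAD8AAH+AAQMA/wAAP4AAAQD+AAH/gAAIBPwAH/+AABAI+AAf8AAAABDwQA/4AQAAMfCAT/nCAAAh4OBH88AAACaA8AOEAAAMbICAAQYAYCDYAAAAAAH5QfD+wAAAAegBwP/AAwADwAOB/8AHAAOABwP/ng4AAwAHB/vfTgAHAA4H88xcAB4AHAfigMAAfAAMA4CAAAD4AAgHAOAAAfAAAH/ggAAHwDAAf+DjAAeAcAD/AKYAAADgAPnwBgAAAcAP4ZAMAAAHgC/AAAAAAA4AB3AAAAAAHAAAwCAAAAAYAAP54AAAAIwAA/8AAAABnAAL4AAAAEM4A/8AAAAAQzAD/wMMAAAHAAOPfxwAB4YAAh4+eAAPhgAAPj74AB4OAAA+PfAAGD4AAHw78AAAfgAAeOfgAAD+AAA4H8AAAGAAADB+AAA6IAAAZ/wAACAAGAB/+AAAgAD8B//wAAAAAPyD/8AAAAAA8MP/QAAHABjAA/8AAH+ADgED/gAAfAAPAQOAQAAAAA8BB/iAAAAABwAD+AAAAAAGDI/wAAAAAAAAAeAAAA=="/>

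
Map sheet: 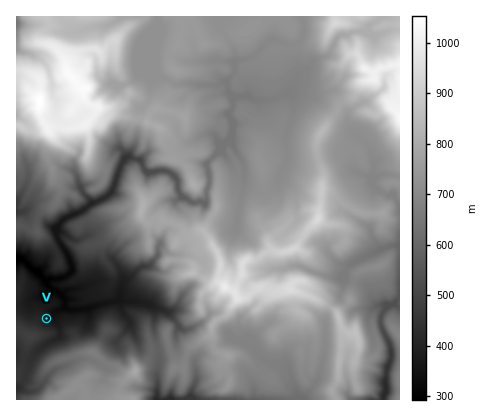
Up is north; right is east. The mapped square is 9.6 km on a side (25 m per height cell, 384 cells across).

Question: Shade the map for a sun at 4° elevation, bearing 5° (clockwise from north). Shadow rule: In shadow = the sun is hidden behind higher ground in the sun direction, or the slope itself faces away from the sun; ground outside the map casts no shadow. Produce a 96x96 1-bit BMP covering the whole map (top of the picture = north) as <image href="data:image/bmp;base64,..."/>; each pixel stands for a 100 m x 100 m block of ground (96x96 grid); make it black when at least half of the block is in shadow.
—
<image width="96" height="96" href="data:image/bmp;base64,Qk2+BAAAAAAAAD4AAAAoAAAAYAAAAGAAAAABAAEAAAAAAIAEAAATCwAAEwsAAAIAAAAAAAAA////AAAAAADgDAAB//////////z8DgAO//////////7+AAAf///////g////IAA////////w+H//gDAfP//////w/P7/gDgOP9/////yv/7/wAAGe9/////7v/z/8AAAed/////7f/7+/AAAGH//////f37/PzwAHP//////dv//x/gAHf//////Nj//+PAAHf//////Pw///AA7Hf///////w///4C/H///////vA///8P/v///////vA////P/u///////+B////P/+///////+B7///h/////////wDz///h/////////gDj///z/////////gDj/////////////gPD/////////////EPj////////////+Hfz///////v////8H//////////////4Gf7////////+P//AAf/////////+H/8Agf7///////38DAHgw/z///////5gwAPB5/j///////4AwAMH9/j///////wA6HA///j//////hiAP///9/z//////wHAf///+fz//////+HAf////Pz//////+HAf/////j/////+YPAB/////j////////AA/////j///////PAAAZ///z//////+OAAAD/////////vAcAAAH/////////vAcAAAD//////////AYAAAD//////////wAAGAB/8///////7wAAAAA/x///////AABgAAAYD///////ABBgAAGAH/z////wADggAAHAPnz////4wD4gAABAc/////+Acf+AAAAAT//////gP/+AAAAAD//////8H/+AAAAgH//////8D/+AAABgH//////4A/8AAAAAH//////wA/uAAAAAP//////x5+CAAAAAP/7////5/+DAAAAAP////////+HAAAAAP////////+PAAAAAf////////8eAQAAAf////////w+AwAAgf///////8B/EwAAg////////+AHJgABs////////+ABxgAA+////////+AAxAAAe////////+DA4AAAe/////////Hx4AAAP/////////H/4AAAP////P///+C/iAAAH///+AD//4IHDAAAA///+DB//AcADgAAA///+Dh/4D4A7AAAA////AM/wPwB+AAAE//7+AP8+AAB8AAAO//z4AOAfAAAYAAAf//j4OMAPAAACAAAf//DgPuAOAAADn4Af/+DgP/3IAAAP94Af//DAfD/gAAAP4AA///iAfA/gAf/8AAA///wAfA/wB//8AAA///w4/B/gB/88AAA//x7gwH/AD/48AAB//74BgD/YAgAyAAB//x8DwB/cAAGCAAD/+AMP4B/8ABf/wAD/+AA/4B/+AH//4AD//AB/wHm+AGf/8AD/wAD/wDH/AAfz+AD/wAD/AAD/AAHD3Ah/wAAAAAD/gAAHH3w/8AAAAAA/gAAED/wf8eAAAcAfgAAAB/AD//jwY/4PwAAAAEA7///+A/8HzAAAAAAZ/4//B/+B7gAAAAAAB8D/Bf+ARAAAAAAAD+M="/>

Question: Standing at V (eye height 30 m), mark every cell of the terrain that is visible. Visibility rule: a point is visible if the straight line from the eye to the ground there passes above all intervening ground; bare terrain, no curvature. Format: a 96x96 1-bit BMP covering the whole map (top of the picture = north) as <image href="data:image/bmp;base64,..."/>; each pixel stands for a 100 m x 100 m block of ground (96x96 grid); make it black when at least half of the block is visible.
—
<image width="96" height="96" href="data:image/bmp;base64,Qk2+BAAAAAAAAD4AAAAoAAAAYAAAAGAAAAABAAEAAAAAAIAEAAATCwAAEwsAAAIAAAAAAAAA////AAAAAAAAAAAAAAAAAAAAAAAAAAAAAAAAAAAAAAAAAAAAAAAAAAAAAAAAAAAAAAAAAAAAAAAAAAAAAAAAAAAAAAAAAAAAAAAAAAAAAAAAAAAAAAAAAAAAAAAAAAAAAAAAAAAAAAAAAAAAAAAAAAAAAAABgAAAAAAAAAAAAAAA8AAAAAAAAAAAAAAA/gAAAAAAAAAAAAAAf+AAAAAAAAAAAAAAH/AAAAAAAAAAAAAAH/gAAAAAAAAAAAAAH/gAAAMAAAAAAAAHHhwAAAOAAAAAAAA//h4ADAOAAAAAAAB//h4ADAOAAAAAAADn/x4ADHHAAAAAAADH/54AAPxgAAAAAAAH+58AAPwAAAAAAAAH//8AAfwAAAAAAADP//8AD/wAAAAAAADwT////nwCAAAAAADwD/+//zxCAAAAAAD8D/8f/xxyAAAAAAD+D/8f/w/wAAAAAAB8f/8f/wfwAAAAAAB0B/+P/8fgAAAAAABhgf+P//7AAAAAAAAB8f+f//BgAAAAAAAD+f8fH4AgAAAAAAAH8f8f/fAAAAAAAAAPg/4//PAAAAAAAAAfg/x//AAgAAAAAAA/w/x/zAAgAAAAAAD/w/3/xwBAAAAAAAD/xn//gwCAAAAAAAD/gAf/gwAAAAAAAAD/AAP/gAAAAAAAAAD+AwP/gAAAAAAAAADgB4P/gAAAAAAAAACAB4P/gAAAAAAAAAAAAEOfAAAAAAAAAAAAwD//AAAAAAAAAAAB8B/+AAAAAAAAAAAB+Af+AAAAAAAAAAAAfAAOAAAAAAAAAAAALwAHAAAAAAAAAAAAHwAGAAAAAAAAAAAAHBAGAAAAAAAAAAAAADwEAAAAAAAAAAAAwAYAAAAAAAAAAAAAwAIAAAAAAAAAAAABwHAAAAAAAAAAAAADAHgAAAAAAAAAAAADgPgAAAAAAAAAAAADAOAAAAAAAAAAAAADAeAAAAAAAAAAAAADH+AAAAAAAAAAAAADvyAAAAAAAAAAAAAH/UAAAAAAAAAAAAAP8cAAAAAAAAAAAAA/58AAAAAAAAAAAAD//8AAAAAAAAAAAAD//8AIAAAAAAAAAADmP+YMAAAAAAAAAACGAC8PgAAAAAAAAAAMAAPPgAAAAAAAAAAMAAH4AAAAAAAAAAAcAAAAAAAAAAAAAAAcAAAAAAAAAAAAAAAAAAAAAAAAAAAAAAAgAAAAAAAAAAAAAAAAAAAAAAAAAAAAAAAAAAAAAAAAAAAAAAAAAAAAAAAAAAAAAAAAAAAAAAAAAAAAAAAAAAAAAAAAAAAAAAAAAAAAAAAAAAAAAAAAAAAAAAAAAAAAAAAAAAAAAAAAAAAAAAAAAAAAAAAAAAAAAAAAAAAAAAAAAAAAAAAAAAAAAAAAAAAAAAAAAAAAAAAAAAAAAAAAAAAAAAAAAAAAAAAAAAAAAAAAAAAAAAAAAAAAAAAAAAAAAAAAAAAAAAAAAAAAAAAAAAAAAAAAAAAAAAAAAAAAAAAAAAAAAAAAAAAAAAAAAAAAAAAAAAAAAAAAAAAAAAAAAAAAAAAAAAAAAAA="/>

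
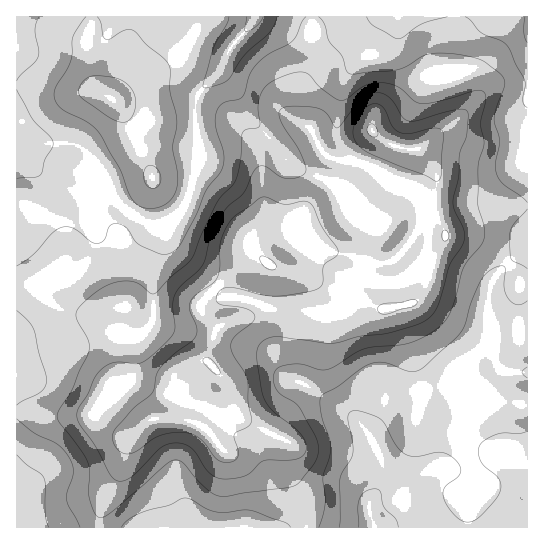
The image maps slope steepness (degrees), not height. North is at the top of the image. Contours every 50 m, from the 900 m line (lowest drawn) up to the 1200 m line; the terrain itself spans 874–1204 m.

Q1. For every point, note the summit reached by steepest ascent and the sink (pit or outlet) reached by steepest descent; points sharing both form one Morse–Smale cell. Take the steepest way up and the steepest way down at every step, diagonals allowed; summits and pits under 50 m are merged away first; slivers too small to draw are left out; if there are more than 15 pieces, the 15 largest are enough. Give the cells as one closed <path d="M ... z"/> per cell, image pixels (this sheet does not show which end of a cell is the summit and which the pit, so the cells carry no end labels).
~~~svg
<path d="M323 179l-3 2-11 20-10 25-6 5-22 4-13 5-3 3 0 6 5 6-6 1-11 7-29 25-13 15 0 7 4 7 12 10-8 22-1 12-6 2-6 6-13 20-10 20-6 8-18 4-20 18-9 34-17 33-4 22 275 0-5-25 12-17 2-21-12-27 0-7 14-26 6-6 14-6 37 2 15 11 8 17 2-9 25-33 7-8 9-2-8-4-7-14-5-38-1-29-18-10-38-11-4 0-10 10-23 8-8 0-15-6-7-6 0-2 11-38-35-36-5-9z"/><path d="M374 133l-3 14-9 13-20 1-13-4-8 20 14 9 5 9 35 36-11 40 13 9 17 3 23-8 10-10 4 0 38 11 16 8 3 5 0 26 5 38 7 14 8 4-9 2-7 8-25 33-2 9-8-17-15-11-37-2-14 6-6 6-14 26 0 7 12 27-2 21-12 17 4 22 2 3 152 0 1-322-25-1-26 3-30 16-2 9-10-8-10 0-6 3 4-9 0-10-3-6 12-8 4-9 0-11-5-10-13-16-23-2z"/><path d="M527 16l-214 0-4 43-12 39 2 20 12 11 9 20 9 8 8 3 25 0 9-13 3-14 21 14 23 2 13 16 5 10 0 11-4 9-12 8 3 6 0 10-4 9 6-3 10 0 10 8 2-9 26-15 9-2 45-2z"/><path d="M221 68l-21 23-4 8-1 16 4 26 0 18-8 31-11 23-16 13-3 25-8 27 0 40-6 12-11 11-4 38-17 16 12 16 18 10 21-4 7-8 10-20 13-20 6-6 6-2 1-12 8-22-12-10-4-7 0-7 3-4 39-36 11-7 6-1-5-6 0-6 3-3 13-5 22-4 6-5 4-12 18-35 0-2-27-10-10-10-11-15-25-27z"/><path d="M254 16l-162 1-5 21 0 11 8 37 24 20 14 20 7 24 12 24-1 11-18 26 0 3 6 5 15 6 7 0 14-8 10-12 14-46 0-18-4-26 2-20 20-21 14-27 20-22z"/><path d="M63 144l-29 0-18 6 0 133 19 2 18 19 20 9 24 0 28-6-5-73 12-20-17-16-20-33-18-17z"/><path d="M19 376l-3 1 0 150 82 1 5-22 17-33 8-31 20-20-10-3-11-8-13-16-7 4-6 0-36-16-32-3z"/><path d="M91 16l-75 1 0 132 18-5 29 0 14 4 18 17 20 33 18 15 19-31 0-8-12-24-7-24-14-20-24-20-8-37 0-11 5-16z"/><path d="M311 16l-56 0-8 14-16 17-8 16-2 8 16 23 11 21 25 27 11 15 10 10 27 10 3-4 4-16-8-8-9-20-10-7-4-8 2-23 10-32 3-24z"/><path d="M27 284l-11 1 0 90 17 5 32 3 36 16 12-3-2-11 8-11 1-39 5-28-6 0-22 6-24 0-20-9-18-19z"/><path d="M133 213l-13 21 5 76-5 25-1 39-8 11 3 10 17-13 2-8 3-33 11-11 6-12 0-40 8-27 3-25 3-3-13 2z"/>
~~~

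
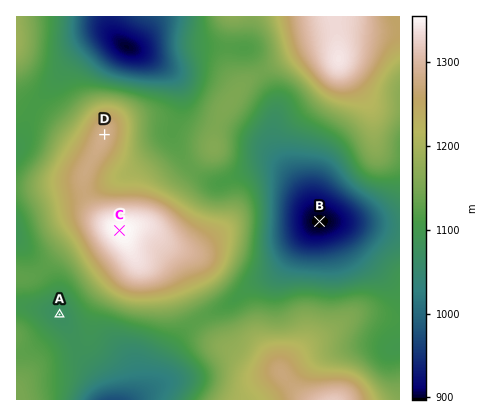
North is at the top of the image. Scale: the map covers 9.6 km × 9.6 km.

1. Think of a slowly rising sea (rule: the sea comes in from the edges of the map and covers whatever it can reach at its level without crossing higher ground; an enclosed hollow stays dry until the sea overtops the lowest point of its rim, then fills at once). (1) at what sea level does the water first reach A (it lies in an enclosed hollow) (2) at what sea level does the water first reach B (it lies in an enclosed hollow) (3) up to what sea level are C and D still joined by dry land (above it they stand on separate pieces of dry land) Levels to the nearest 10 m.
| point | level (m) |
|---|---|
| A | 1080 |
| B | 1050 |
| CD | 1270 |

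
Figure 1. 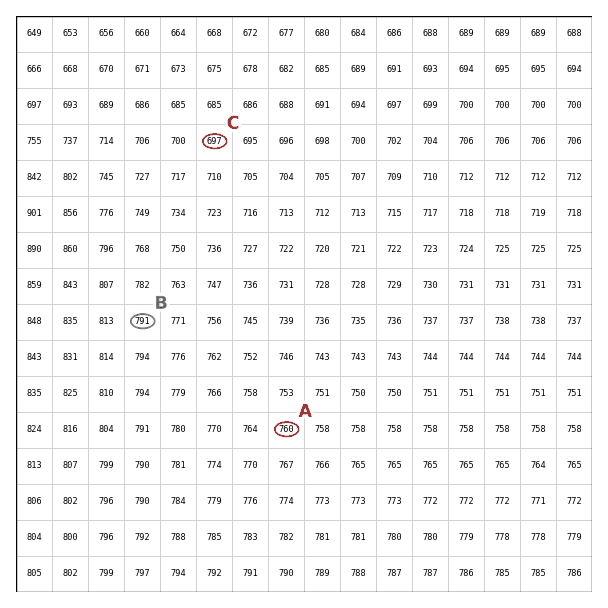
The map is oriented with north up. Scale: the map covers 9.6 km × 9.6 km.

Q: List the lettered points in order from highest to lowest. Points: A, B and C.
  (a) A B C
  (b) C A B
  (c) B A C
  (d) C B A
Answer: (c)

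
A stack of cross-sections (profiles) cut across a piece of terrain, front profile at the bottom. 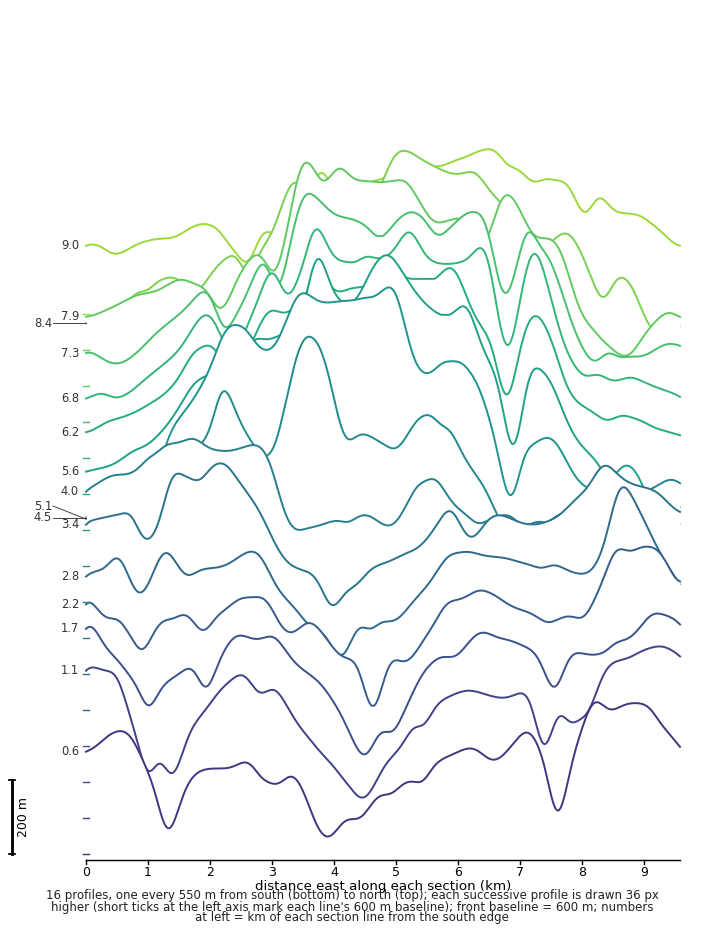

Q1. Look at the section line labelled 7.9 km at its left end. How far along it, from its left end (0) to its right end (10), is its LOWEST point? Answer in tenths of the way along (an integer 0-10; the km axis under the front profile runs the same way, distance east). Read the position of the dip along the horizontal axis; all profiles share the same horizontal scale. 9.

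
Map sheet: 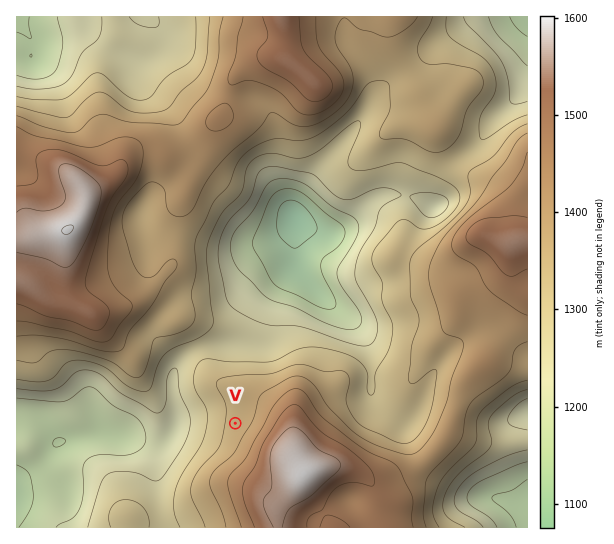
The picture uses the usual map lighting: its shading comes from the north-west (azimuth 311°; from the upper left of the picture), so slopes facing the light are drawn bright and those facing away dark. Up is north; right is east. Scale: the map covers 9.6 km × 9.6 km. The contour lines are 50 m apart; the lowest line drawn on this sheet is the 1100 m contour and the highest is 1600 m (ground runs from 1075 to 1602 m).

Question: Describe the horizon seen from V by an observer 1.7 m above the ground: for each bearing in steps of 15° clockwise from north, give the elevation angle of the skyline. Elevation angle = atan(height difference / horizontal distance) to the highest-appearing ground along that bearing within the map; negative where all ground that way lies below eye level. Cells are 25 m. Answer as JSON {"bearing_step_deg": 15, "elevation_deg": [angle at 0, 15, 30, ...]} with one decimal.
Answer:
{"bearing_step_deg": 15, "elevation_deg": [0.8, 1.3, 1.5, 2.7, 4.6, 7.6, 9.9, 11.5, 12.2, 11.1, 9.0, 7.4, 5.5, 3.2, 0.6, -1.2, -1.9, -3.2, -2.9, -0.4, 1.9, 2.6, 2.0, 0.8]}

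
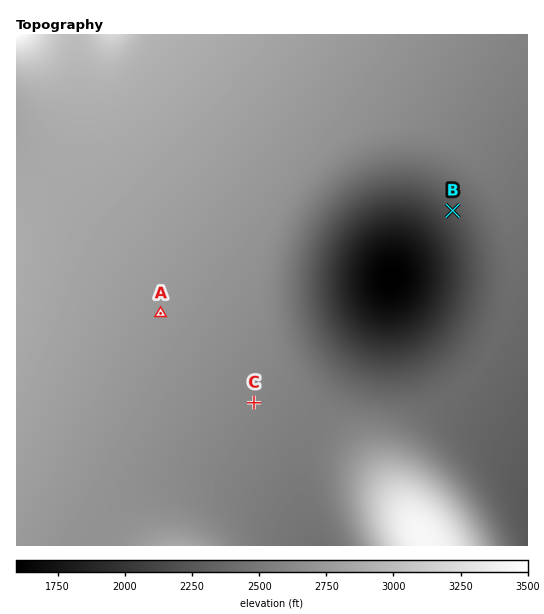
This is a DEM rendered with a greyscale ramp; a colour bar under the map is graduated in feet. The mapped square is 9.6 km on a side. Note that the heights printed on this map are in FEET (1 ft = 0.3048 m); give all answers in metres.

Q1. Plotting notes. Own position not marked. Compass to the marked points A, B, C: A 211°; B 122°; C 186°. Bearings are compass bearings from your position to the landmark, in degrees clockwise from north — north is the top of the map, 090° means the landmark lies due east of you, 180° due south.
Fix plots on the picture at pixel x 285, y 106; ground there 840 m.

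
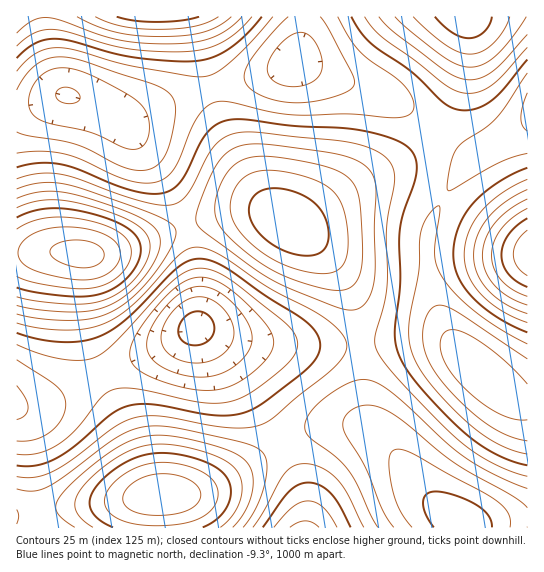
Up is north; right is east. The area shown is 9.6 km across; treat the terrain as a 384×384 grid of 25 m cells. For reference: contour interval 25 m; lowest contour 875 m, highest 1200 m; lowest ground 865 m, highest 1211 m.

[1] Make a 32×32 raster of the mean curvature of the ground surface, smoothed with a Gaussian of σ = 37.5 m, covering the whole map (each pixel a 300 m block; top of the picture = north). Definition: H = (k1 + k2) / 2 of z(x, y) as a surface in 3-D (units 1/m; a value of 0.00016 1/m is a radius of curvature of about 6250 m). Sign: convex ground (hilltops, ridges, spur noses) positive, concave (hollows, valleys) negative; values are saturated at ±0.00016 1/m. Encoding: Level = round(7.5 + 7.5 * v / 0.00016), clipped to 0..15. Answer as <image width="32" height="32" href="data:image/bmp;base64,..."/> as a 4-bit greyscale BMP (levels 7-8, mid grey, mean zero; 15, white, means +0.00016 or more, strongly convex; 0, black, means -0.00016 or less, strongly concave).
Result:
<image width="32" height="32" href="data:image/bmp;base64,Qk12AgAAAAAAAHYAAAAoAAAAIAAAACAAAAABAAQAAAAAAAACAAATCwAAEwsAABAAAAAAAAAAAAAAABEREQAiIiIAMzMzAERERABVVVUAZmZmAHd3dwCIiIgAmZmZAKqqqgC7u7sAzMzMAN3d3QDu7u4A////AKms3//u7u2nQiRpq7vN7cuqvO/////+yFM0aKu7zMy6iJrO/////slkNGiau7uqmGZom93u7dypdVV4mruqmHZERWiru7qpmId3iau7qXZUMzNWiZmHd3iJmaq7uphlQzMzRniIdlVomqu7u7qXVDNERVZ4h2VVaJqqu7updUMzVmZnd3dlVWeJmaqqmGQzNGd2ZndmVVZnd3eJmYZCIkVnZmZlRDNFZVVWeJh0IRJGZmVVVCERNFVDRXiYZCETVnZmZmQQABNEQ0V5mGMiNWeHd4mGMAACRVVnmqlkI1eZuZrNyVEAA2d4ibu4ZDV6zNzN//2VISWJqqvMqFRGnO7+7///yFRXq8zMy5dDRq3//////9p2is3dzLqFMjad/+7u//7JiJvN3cupdTI1i97My7uph3is3cy6qXZDNGirqqmHZUVorMzLqqmHZURGeYmYZDIjWKvMuqqqqYdURFd4h2QhE1iry6maqqqYdURFZ3dkMiRoq7qZmZqqmHZURVZmZURFeKqph4iIiHd3ZVVERVVVVXiZh2ZndmVWZ3dlMiI0VVVnd2VEVVVDNGiYdSABI0REVVVDI0VUMjRpqoUwACNEREVUMhI1VUNFisuWQhJFZVVWZUISNWdmZ5zdt2VGeJh3eIdkIjV4iIm97smHibzMuru6hTI1eaqrzu7a"/>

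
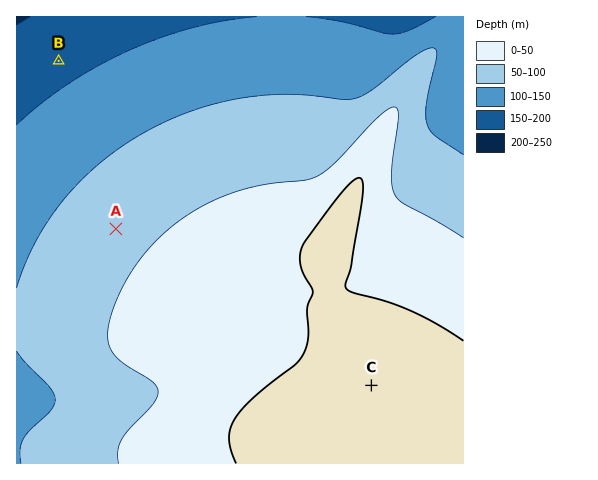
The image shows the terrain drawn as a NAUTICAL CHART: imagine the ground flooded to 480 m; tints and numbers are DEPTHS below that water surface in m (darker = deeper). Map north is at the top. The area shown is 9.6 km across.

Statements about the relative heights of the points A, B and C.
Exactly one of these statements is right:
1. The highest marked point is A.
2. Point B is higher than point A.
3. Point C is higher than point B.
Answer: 3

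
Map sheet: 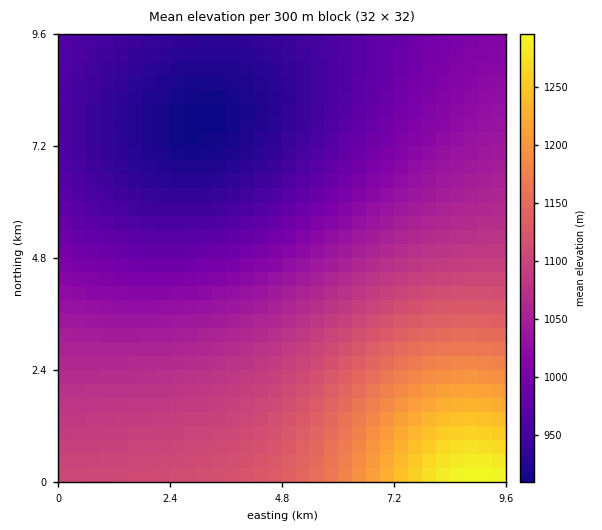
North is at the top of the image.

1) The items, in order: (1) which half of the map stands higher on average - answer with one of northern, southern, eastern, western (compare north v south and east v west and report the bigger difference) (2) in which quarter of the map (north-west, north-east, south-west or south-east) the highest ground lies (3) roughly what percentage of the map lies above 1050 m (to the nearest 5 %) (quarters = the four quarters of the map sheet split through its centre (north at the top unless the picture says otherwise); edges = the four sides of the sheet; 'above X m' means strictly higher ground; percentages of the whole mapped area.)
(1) The southern half stands higher on average than the northern half.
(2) Look to the south-east quarter for the highest ground.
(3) About 45 % of the map lies above 1050 m.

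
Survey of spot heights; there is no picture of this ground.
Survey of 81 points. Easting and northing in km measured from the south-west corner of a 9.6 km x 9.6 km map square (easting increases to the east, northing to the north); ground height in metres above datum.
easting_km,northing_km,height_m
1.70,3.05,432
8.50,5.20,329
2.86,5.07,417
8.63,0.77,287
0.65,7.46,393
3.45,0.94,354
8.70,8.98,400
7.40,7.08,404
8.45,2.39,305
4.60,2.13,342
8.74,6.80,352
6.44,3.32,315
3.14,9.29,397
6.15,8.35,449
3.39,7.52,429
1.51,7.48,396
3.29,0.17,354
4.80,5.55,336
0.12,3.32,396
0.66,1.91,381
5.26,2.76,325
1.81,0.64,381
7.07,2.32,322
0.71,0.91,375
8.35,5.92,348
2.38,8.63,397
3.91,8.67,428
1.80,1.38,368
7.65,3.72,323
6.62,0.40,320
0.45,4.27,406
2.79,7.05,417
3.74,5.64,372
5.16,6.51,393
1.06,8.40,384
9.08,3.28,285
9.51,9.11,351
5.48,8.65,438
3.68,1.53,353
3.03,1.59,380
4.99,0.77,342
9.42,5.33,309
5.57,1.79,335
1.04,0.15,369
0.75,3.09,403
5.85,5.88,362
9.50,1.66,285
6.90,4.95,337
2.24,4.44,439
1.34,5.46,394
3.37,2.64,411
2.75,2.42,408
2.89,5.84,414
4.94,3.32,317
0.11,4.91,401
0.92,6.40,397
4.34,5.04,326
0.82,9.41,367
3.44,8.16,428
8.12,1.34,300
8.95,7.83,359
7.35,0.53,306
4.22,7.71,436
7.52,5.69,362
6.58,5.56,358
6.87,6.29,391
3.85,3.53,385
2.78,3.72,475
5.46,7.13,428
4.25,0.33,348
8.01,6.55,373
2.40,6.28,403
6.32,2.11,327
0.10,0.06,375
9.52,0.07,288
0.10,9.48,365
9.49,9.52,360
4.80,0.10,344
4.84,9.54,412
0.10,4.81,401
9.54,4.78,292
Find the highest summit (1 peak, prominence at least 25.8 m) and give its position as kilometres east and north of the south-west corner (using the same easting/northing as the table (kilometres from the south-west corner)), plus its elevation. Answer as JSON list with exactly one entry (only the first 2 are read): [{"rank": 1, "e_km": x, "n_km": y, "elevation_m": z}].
[{"rank": 1, "e_km": 2.74, "n_km": 3.74, "elevation_m": 475}]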